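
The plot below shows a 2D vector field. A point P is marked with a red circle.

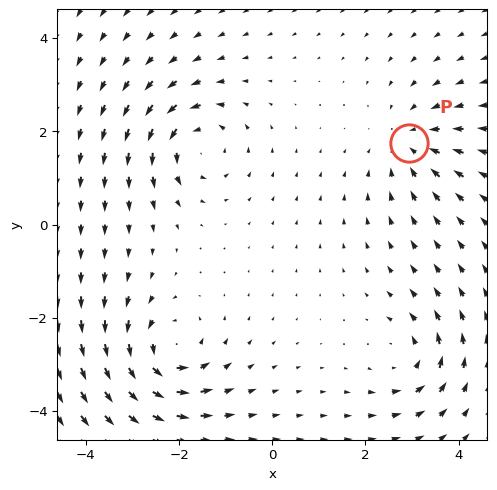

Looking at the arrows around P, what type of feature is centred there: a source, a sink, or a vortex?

sink

At P (2.9, 1.8) the arrows converge inward. Divergence about -3, curl ≈0 — negative divergence with near-zero curl is a sink.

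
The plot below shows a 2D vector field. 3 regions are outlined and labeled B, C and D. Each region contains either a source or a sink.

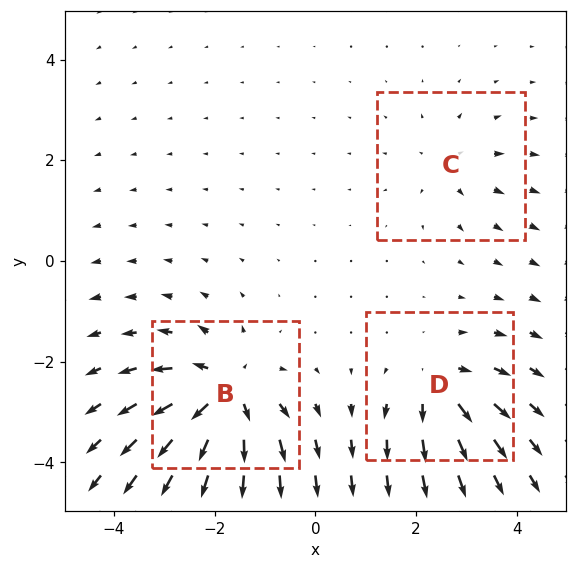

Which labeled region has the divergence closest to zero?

C

Divergence at each region's feature centre — B: about +6, C: about +2, D: about +4. Region C is closest to zero.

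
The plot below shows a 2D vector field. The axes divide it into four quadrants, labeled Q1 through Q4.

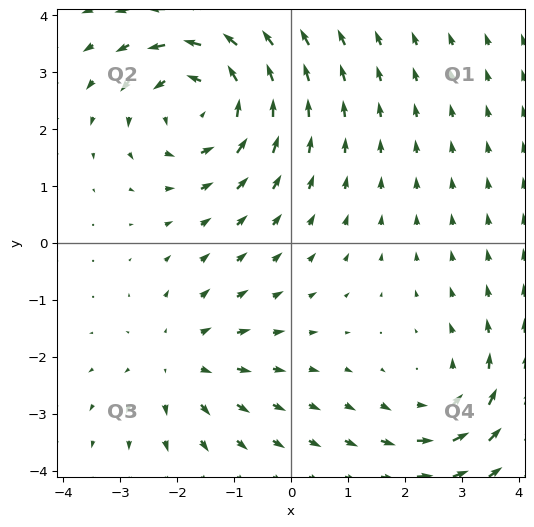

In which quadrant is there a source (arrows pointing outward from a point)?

Q3

The source sits at approximately (-1.9, -2.1), which lies in quadrant Q3. The divergence there is about +2, positive as expected for a source.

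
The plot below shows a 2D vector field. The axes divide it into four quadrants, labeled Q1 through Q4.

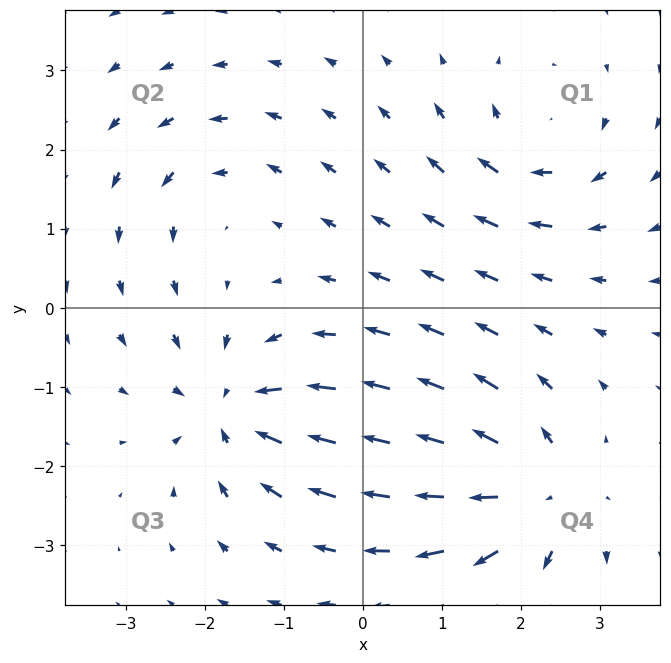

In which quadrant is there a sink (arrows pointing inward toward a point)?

Q3

The sink sits at approximately (-1.6, -1.3), which lies in quadrant Q3. The divergence there is about -6, negative as expected for a sink.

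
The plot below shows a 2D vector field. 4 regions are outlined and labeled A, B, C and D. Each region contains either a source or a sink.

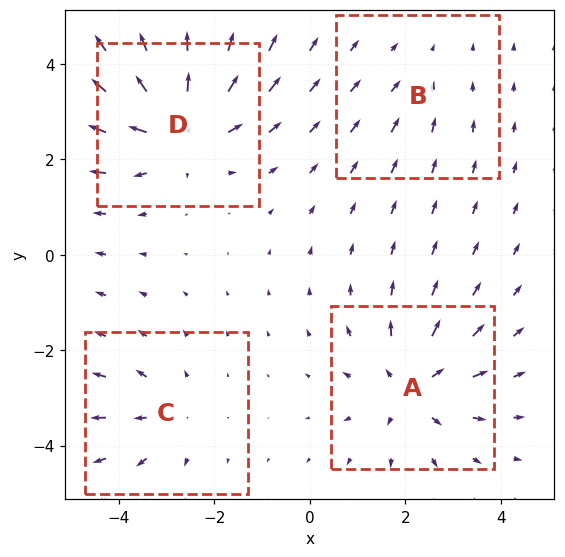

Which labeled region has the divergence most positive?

D

Divergence at each region's feature centre — A: about +5, B: about -2, C: about +3, D: about +6. Region D is most positive.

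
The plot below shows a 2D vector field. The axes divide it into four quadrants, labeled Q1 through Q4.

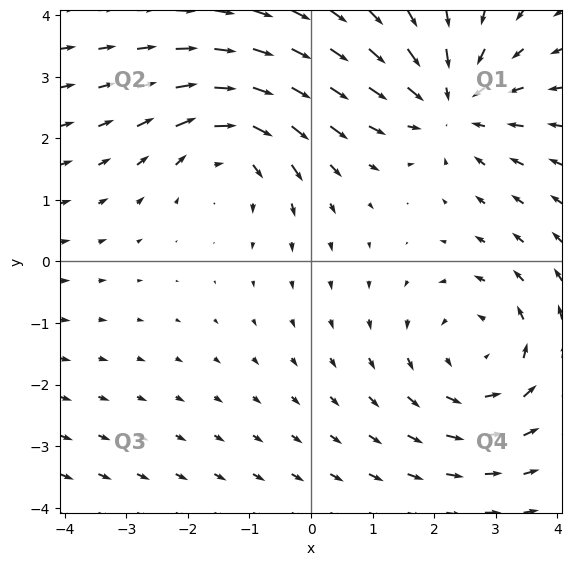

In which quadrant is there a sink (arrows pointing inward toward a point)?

Q1

The sink sits at approximately (2.3, 2.6), which lies in quadrant Q1. The divergence there is about -3, negative as expected for a sink.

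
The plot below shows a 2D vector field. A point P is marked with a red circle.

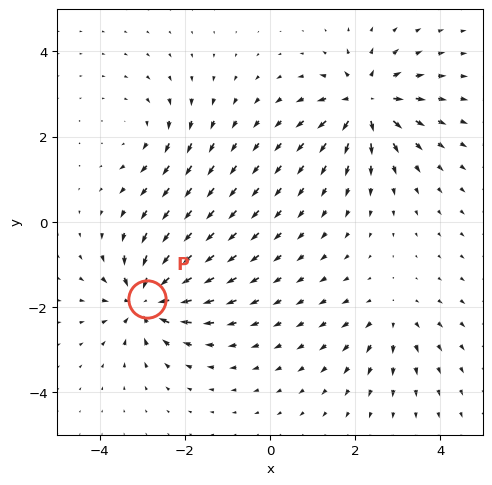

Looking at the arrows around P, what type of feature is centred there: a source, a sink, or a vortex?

At P (-2.9, -1.8) the arrows converge inward. Divergence about -7, curl ≈0 — negative divergence with near-zero curl is a sink.

sink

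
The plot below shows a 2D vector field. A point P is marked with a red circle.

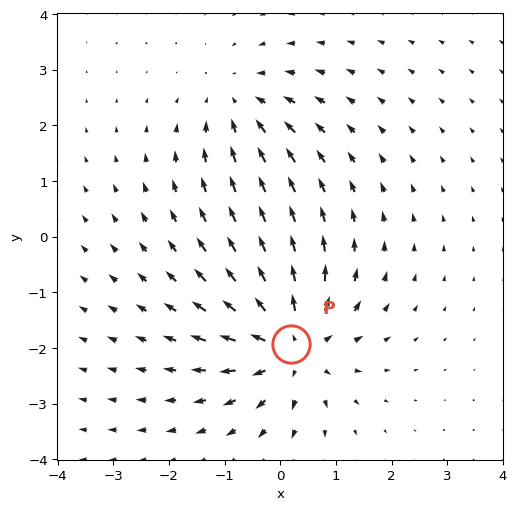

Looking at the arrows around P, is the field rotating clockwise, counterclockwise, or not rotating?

Near P at (0.2, -1.9) the arrows show no circulation. The curl there is ≈0.

not rotating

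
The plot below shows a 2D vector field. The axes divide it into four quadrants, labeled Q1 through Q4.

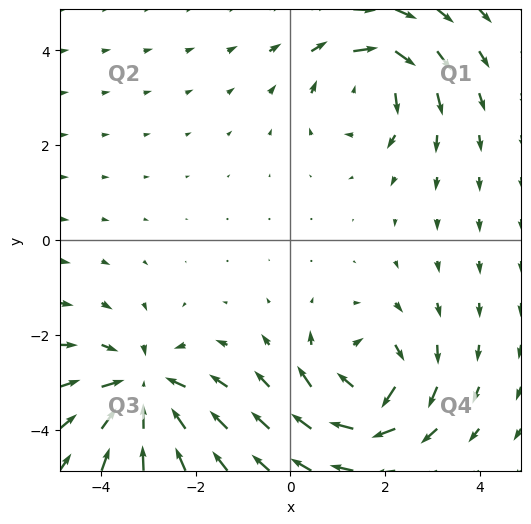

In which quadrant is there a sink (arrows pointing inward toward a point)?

Q3

The sink sits at approximately (-3.1, -3.2), which lies in quadrant Q3. The divergence there is about -5, negative as expected for a sink.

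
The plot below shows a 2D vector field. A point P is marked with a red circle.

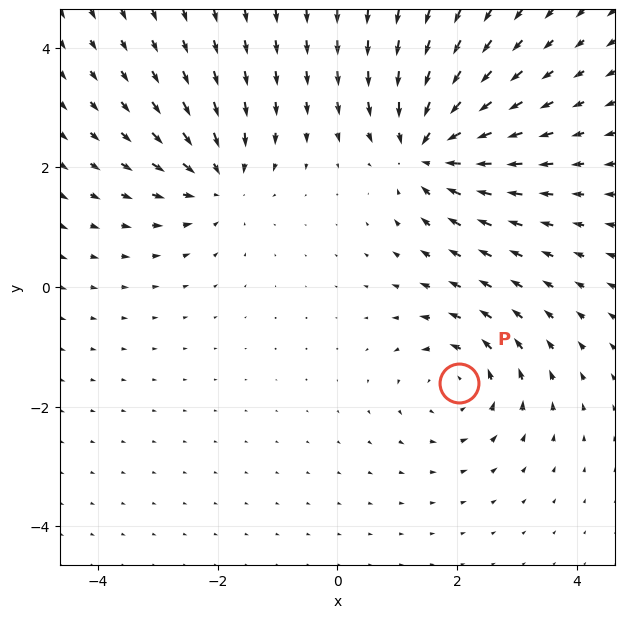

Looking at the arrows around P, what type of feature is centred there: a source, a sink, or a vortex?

vortex

At P (2.0, -1.6) the arrows circulate counterclockwise. Divergence ≈0, curl about +4 — near-zero divergence with nonzero curl is a vortex.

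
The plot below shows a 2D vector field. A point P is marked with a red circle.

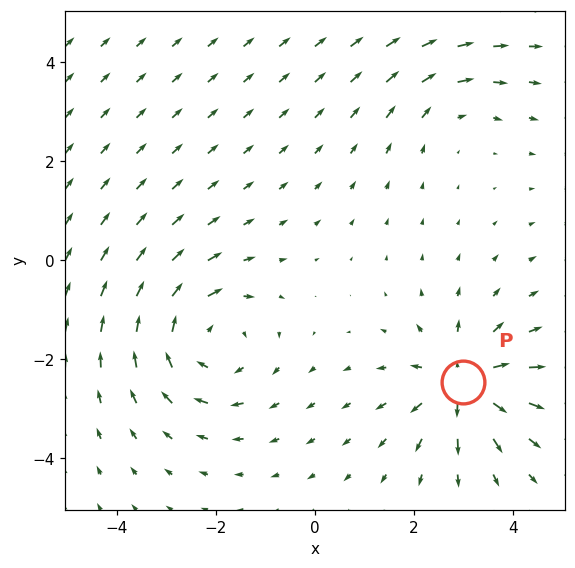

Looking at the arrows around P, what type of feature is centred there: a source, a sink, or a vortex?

At P (3.0, -2.5) the arrows spread outward. Divergence about +5, curl ≈0 — positive divergence with near-zero curl is a source.

source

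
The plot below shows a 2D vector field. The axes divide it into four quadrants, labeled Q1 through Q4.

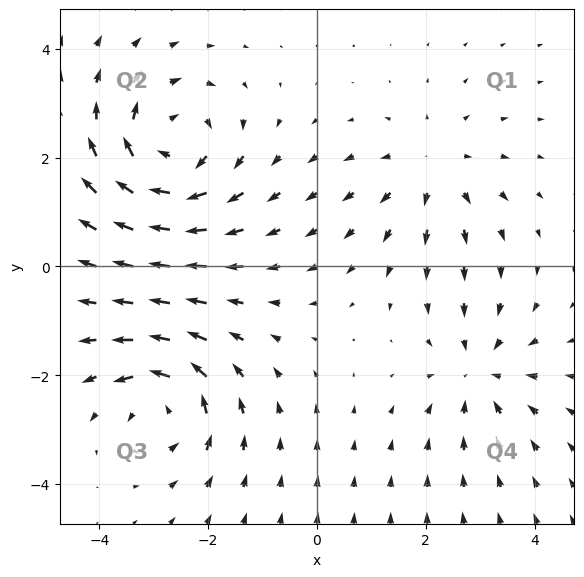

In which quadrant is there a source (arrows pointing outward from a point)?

The source sits at approximately (2.1, 1.8), which lies in quadrant Q1. The divergence there is about +3, positive as expected for a source.

Q1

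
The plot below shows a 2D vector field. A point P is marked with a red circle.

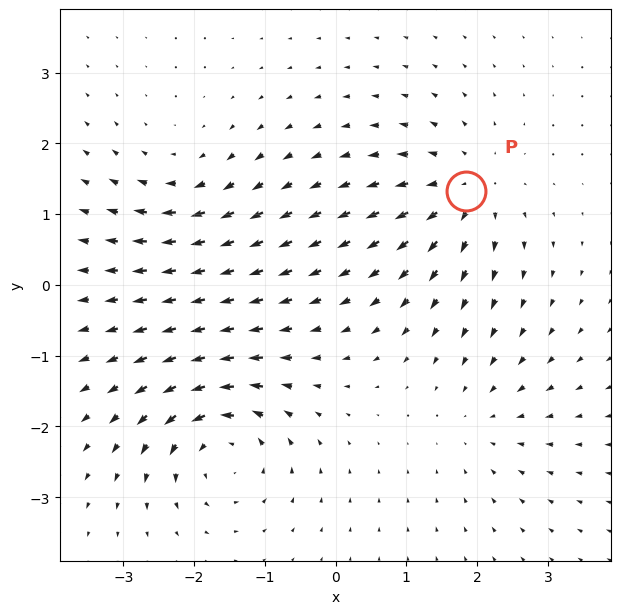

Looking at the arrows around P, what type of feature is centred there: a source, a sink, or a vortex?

source

At P (1.8, 1.3) the arrows spread outward. Divergence about +5, curl ≈0 — positive divergence with near-zero curl is a source.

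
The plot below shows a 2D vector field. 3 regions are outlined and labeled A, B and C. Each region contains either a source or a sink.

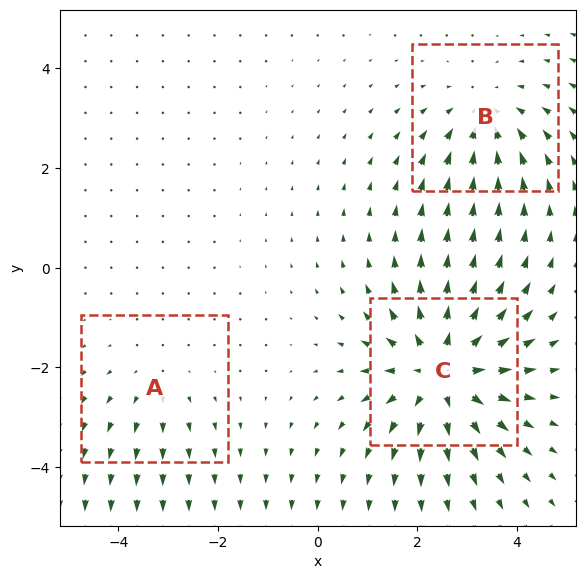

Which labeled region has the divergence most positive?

C

Divergence at each region's feature centre — A: about +2, B: about -3, C: about +4. Region C is most positive.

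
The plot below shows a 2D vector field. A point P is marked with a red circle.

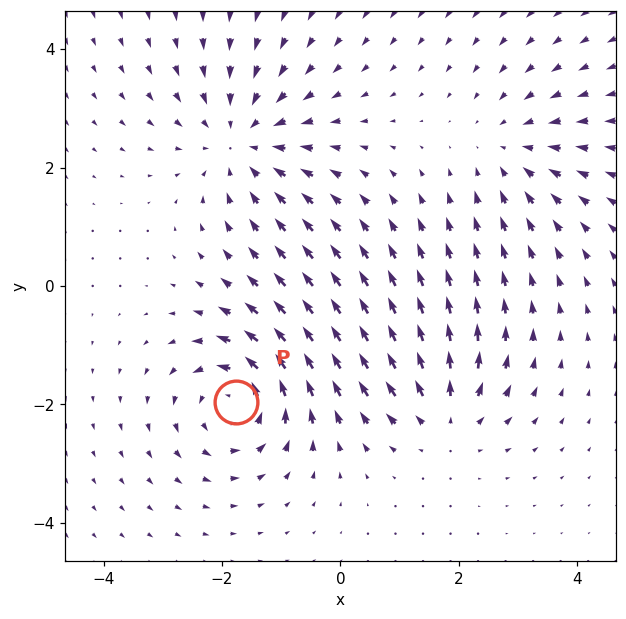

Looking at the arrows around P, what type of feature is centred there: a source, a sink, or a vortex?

At P (-1.8, -2.0) the arrows circulate counterclockwise. Divergence ≈0, curl about +6 — near-zero divergence with nonzero curl is a vortex.

vortex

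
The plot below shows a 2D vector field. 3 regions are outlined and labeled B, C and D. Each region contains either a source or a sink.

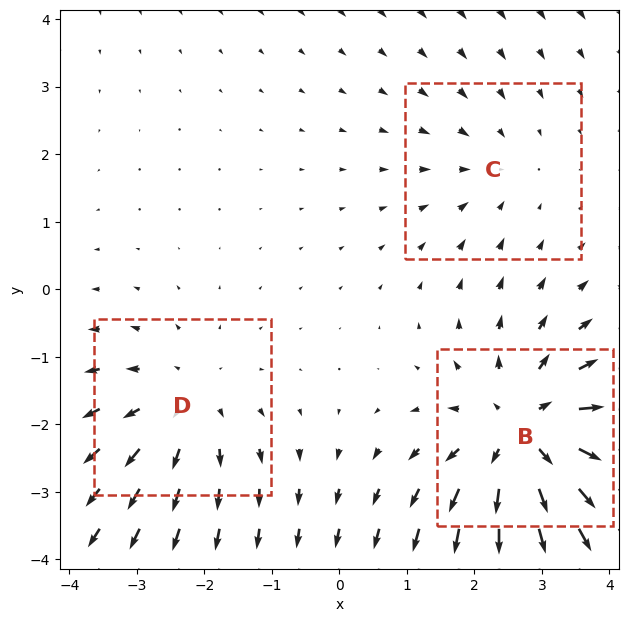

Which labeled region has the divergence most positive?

Divergence at each region's feature centre — B: about +5, C: about -2, D: about +3. Region B is most positive.

B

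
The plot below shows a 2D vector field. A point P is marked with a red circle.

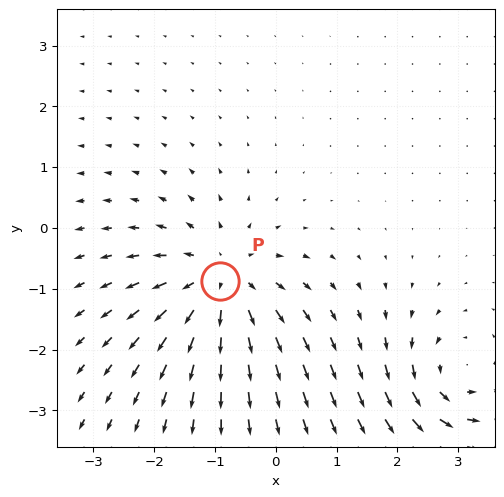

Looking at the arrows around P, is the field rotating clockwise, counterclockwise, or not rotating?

Near P at (-0.9, -0.9) the arrows show no circulation. The curl there is ≈0.

not rotating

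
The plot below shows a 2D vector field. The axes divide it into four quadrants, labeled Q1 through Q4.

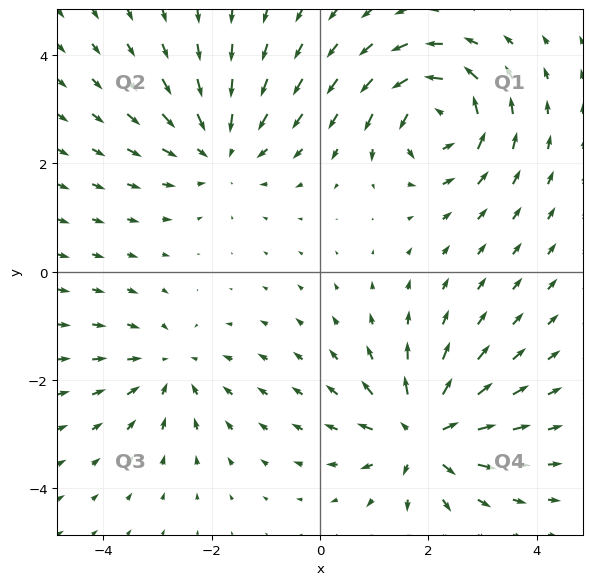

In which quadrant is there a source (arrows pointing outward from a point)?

The source sits at approximately (1.9, -3.0), which lies in quadrant Q4. The divergence there is about +5, positive as expected for a source.

Q4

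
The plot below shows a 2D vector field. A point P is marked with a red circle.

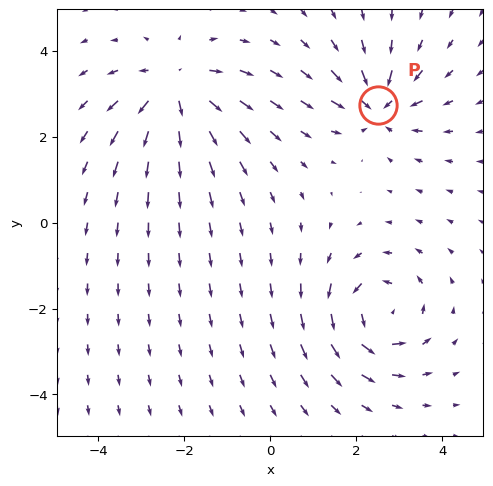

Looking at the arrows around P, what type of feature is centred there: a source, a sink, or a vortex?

sink

At P (2.5, 2.7) the arrows converge inward. Divergence about -5, curl ≈0 — negative divergence with near-zero curl is a sink.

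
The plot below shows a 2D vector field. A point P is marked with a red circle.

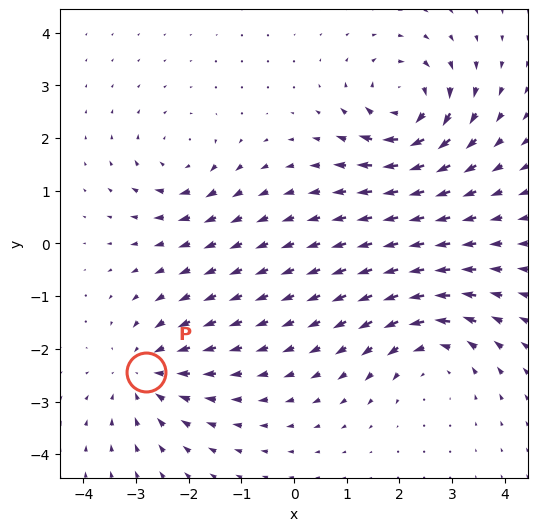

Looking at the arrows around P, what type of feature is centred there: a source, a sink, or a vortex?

At P (-2.8, -2.4) the arrows converge inward. Divergence about -4, curl ≈0 — negative divergence with near-zero curl is a sink.

sink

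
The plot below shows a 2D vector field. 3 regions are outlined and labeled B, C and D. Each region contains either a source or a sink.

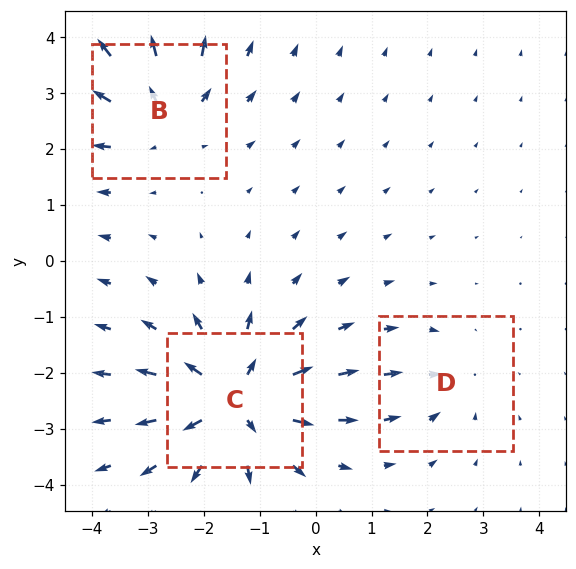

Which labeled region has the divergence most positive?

C

Divergence at each region's feature centre — B: about +4, C: about +5, D: about -2. Region C is most positive.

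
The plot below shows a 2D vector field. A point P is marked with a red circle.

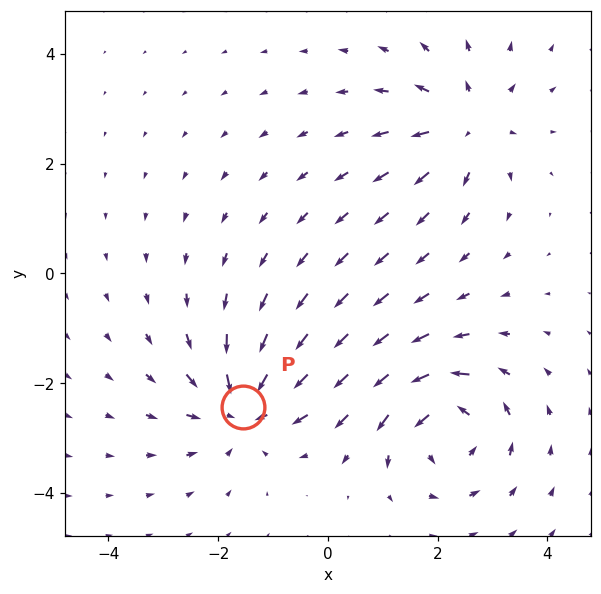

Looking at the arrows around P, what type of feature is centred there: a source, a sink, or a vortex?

At P (-1.5, -2.4) the arrows converge inward. Divergence about -5, curl ≈0 — negative divergence with near-zero curl is a sink.

sink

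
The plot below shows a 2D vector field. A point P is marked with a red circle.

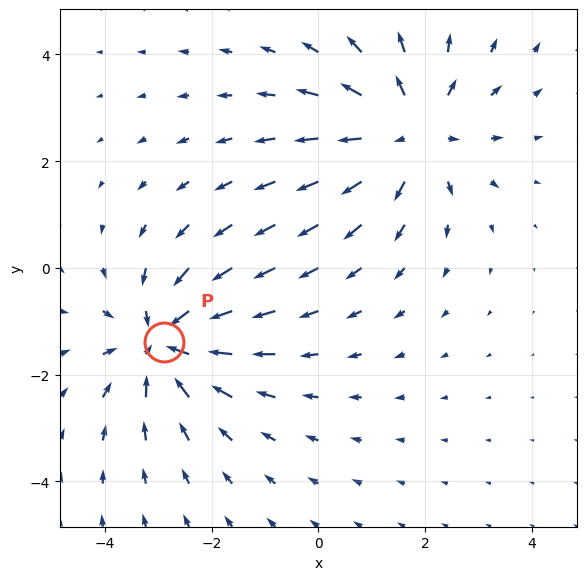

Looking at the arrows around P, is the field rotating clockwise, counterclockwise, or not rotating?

Near P at (-2.9, -1.4) the arrows show no circulation. The curl there is ≈0.

not rotating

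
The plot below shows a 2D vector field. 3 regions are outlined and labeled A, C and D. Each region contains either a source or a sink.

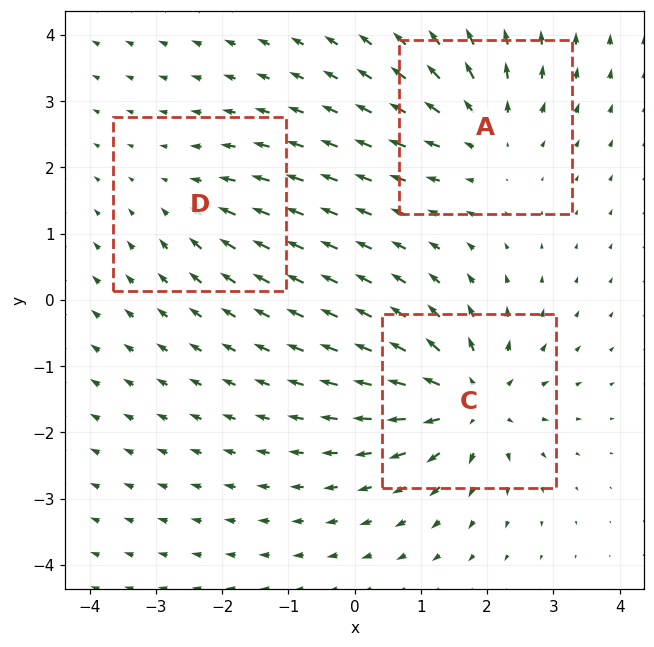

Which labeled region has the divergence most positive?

Divergence at each region's feature centre — A: about +4, C: about +5, D: about -2. Region C is most positive.

C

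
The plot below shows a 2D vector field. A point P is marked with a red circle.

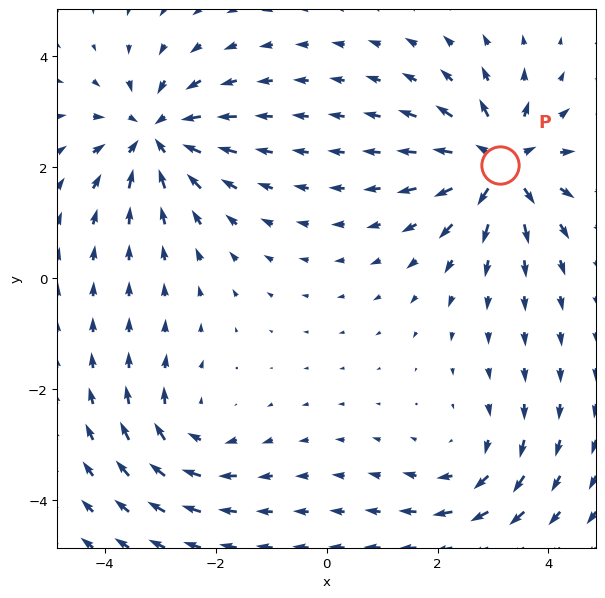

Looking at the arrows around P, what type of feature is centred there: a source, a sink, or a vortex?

At P (3.1, 2.0) the arrows spread outward. Divergence about +6, curl ≈0 — positive divergence with near-zero curl is a source.

source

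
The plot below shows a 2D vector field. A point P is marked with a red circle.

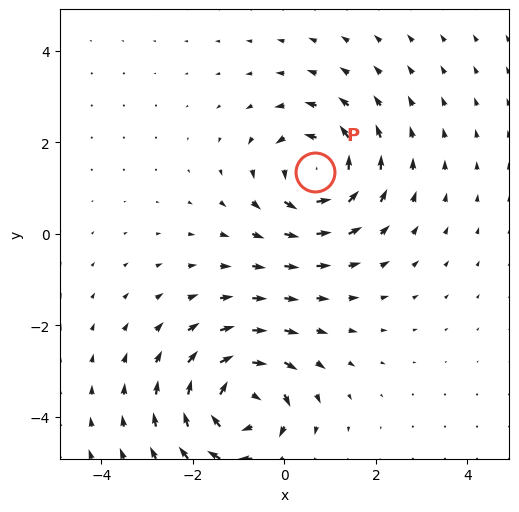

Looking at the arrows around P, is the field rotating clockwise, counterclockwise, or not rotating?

counterclockwise

Near P at (0.7, 1.4) the arrows circulate counterclockwise. The curl (z-component) there is about +4; positive curl means counterclockwise rotation.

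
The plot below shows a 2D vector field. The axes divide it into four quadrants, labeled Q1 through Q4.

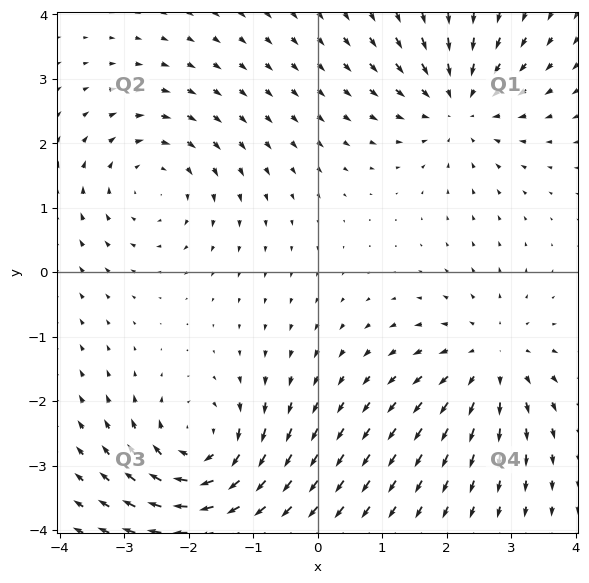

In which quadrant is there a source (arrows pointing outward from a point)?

Q4

The source sits at approximately (2.7, -1.4), which lies in quadrant Q4. The divergence there is about +3, positive as expected for a source.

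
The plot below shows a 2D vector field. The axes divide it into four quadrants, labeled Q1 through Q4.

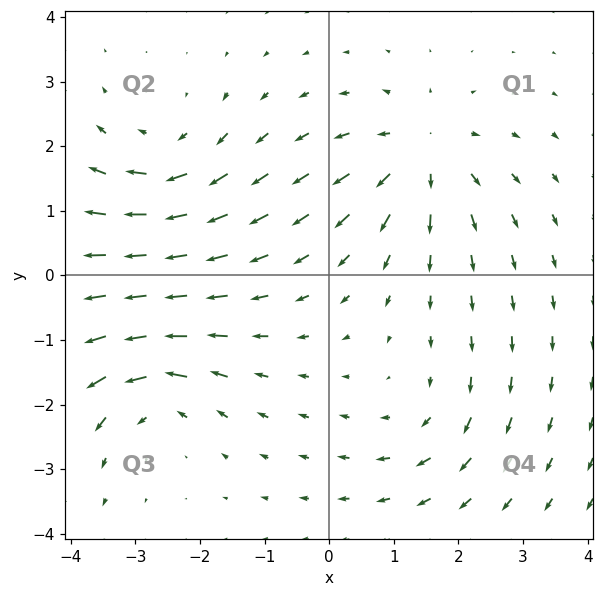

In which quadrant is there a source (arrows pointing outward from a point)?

The source sits at approximately (1.4, 1.9), which lies in quadrant Q1. The divergence there is about +5, positive as expected for a source.

Q1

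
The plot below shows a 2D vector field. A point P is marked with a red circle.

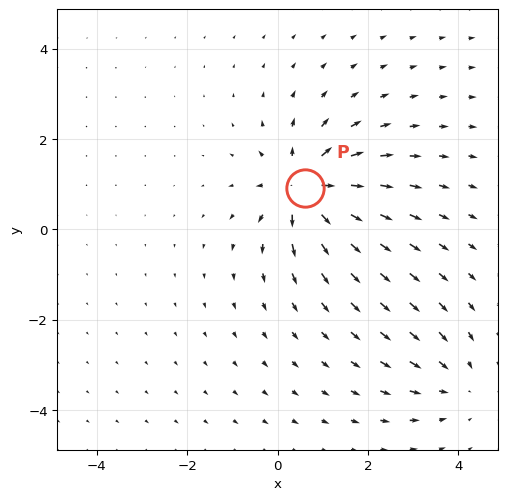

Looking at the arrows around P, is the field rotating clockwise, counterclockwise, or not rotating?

Near P at (0.6, 0.9) the arrows show no circulation. The curl there is ≈0.

not rotating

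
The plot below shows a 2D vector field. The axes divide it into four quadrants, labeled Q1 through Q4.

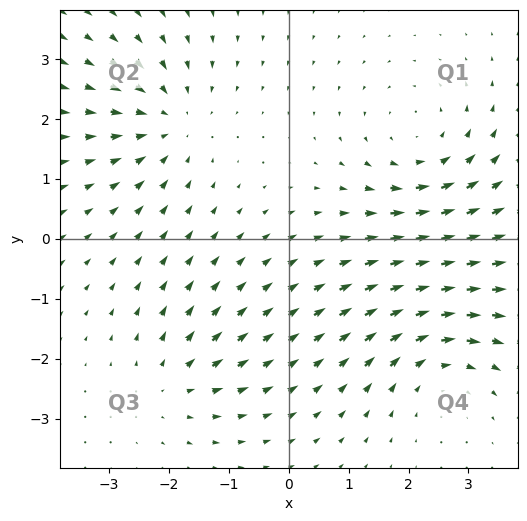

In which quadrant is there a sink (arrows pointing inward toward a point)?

Q2

The sink sits at approximately (-2.0, 1.9), which lies in quadrant Q2. The divergence there is about -4, negative as expected for a sink.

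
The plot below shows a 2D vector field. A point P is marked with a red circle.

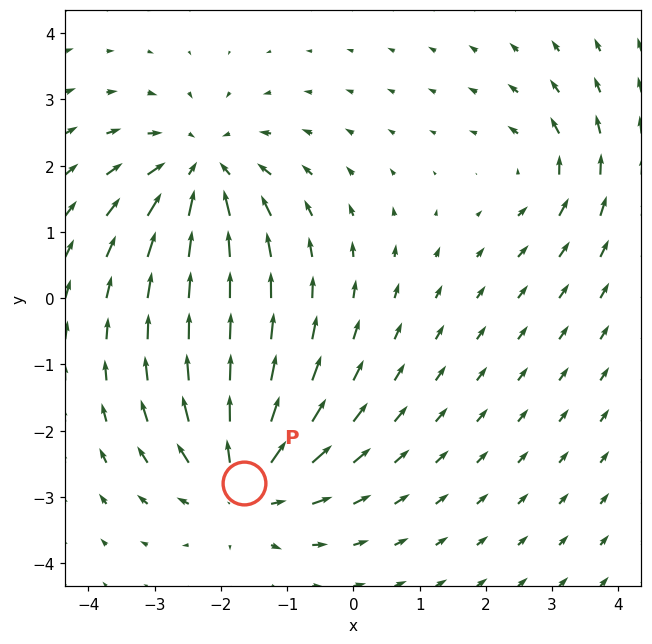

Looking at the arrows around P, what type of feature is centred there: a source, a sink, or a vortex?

At P (-1.7, -2.8) the arrows spread outward. Divergence about +5, curl ≈0 — positive divergence with near-zero curl is a source.

source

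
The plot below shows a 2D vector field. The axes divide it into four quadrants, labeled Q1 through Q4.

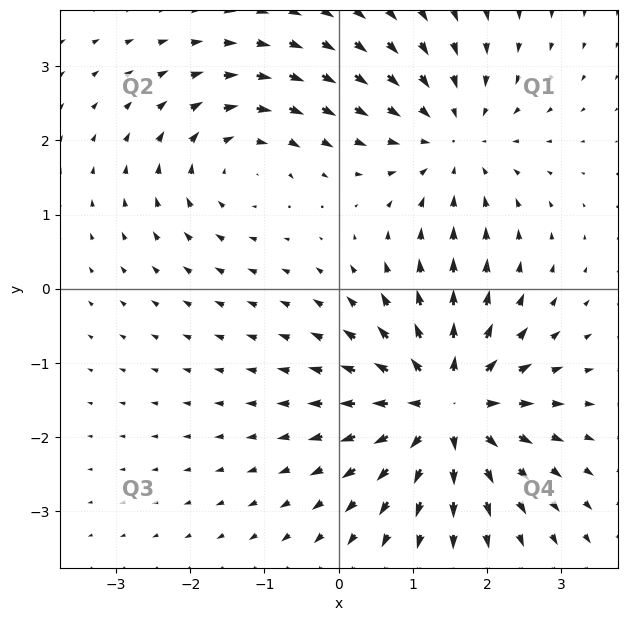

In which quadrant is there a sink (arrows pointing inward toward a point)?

The sink sits at approximately (1.5, 2.0), which lies in quadrant Q1. The divergence there is about -3, negative as expected for a sink.

Q1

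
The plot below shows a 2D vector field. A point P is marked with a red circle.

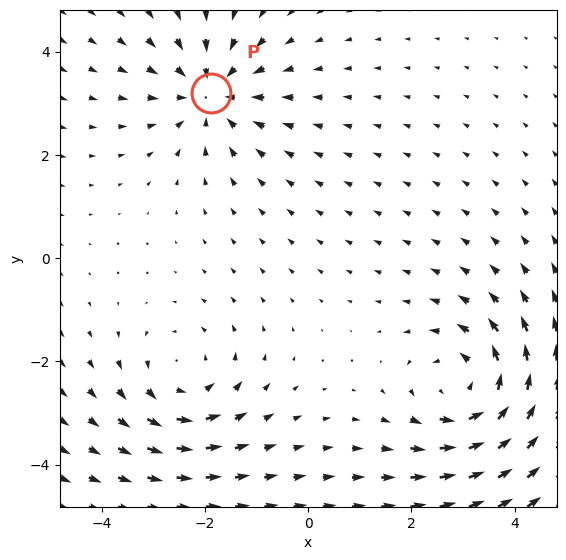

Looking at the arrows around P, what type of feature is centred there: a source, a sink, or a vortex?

At P (-1.9, 3.2) the arrows converge inward. Divergence about -3, curl ≈0 — negative divergence with near-zero curl is a sink.

sink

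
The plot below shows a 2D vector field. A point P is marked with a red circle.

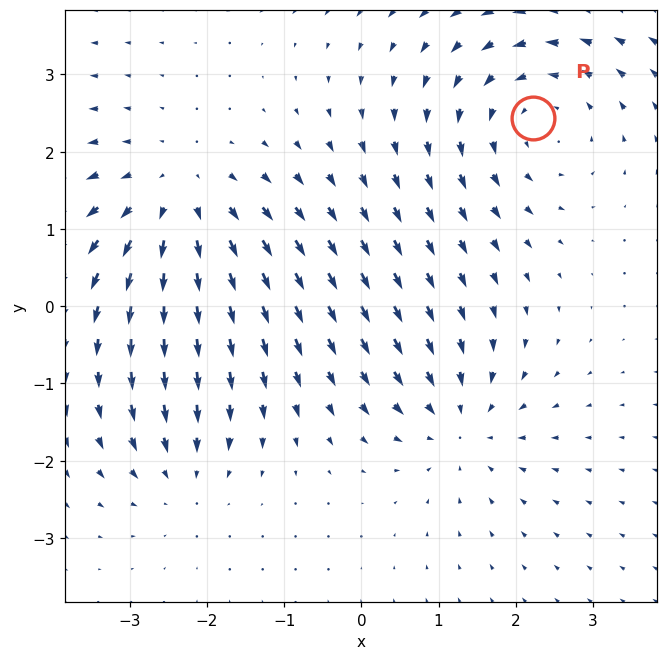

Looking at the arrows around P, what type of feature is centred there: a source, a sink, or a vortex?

vortex

At P (2.2, 2.4) the arrows circulate counterclockwise. Divergence ≈0, curl about +4 — near-zero divergence with nonzero curl is a vortex.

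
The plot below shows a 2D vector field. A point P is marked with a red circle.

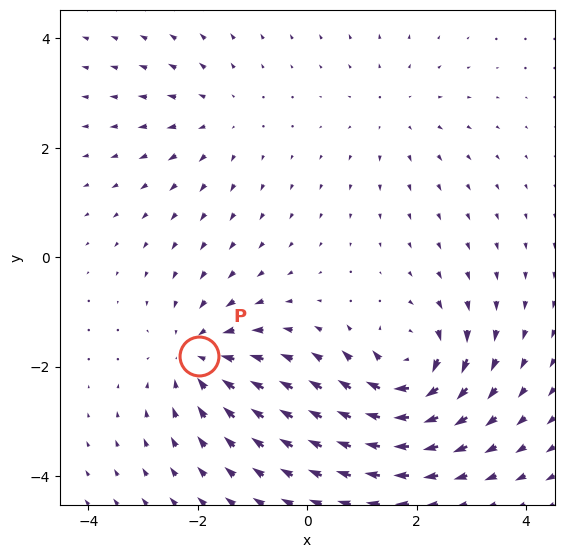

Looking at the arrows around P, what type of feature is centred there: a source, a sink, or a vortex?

sink

At P (-2.0, -1.8) the arrows converge inward. Divergence about -4, curl ≈0 — negative divergence with near-zero curl is a sink.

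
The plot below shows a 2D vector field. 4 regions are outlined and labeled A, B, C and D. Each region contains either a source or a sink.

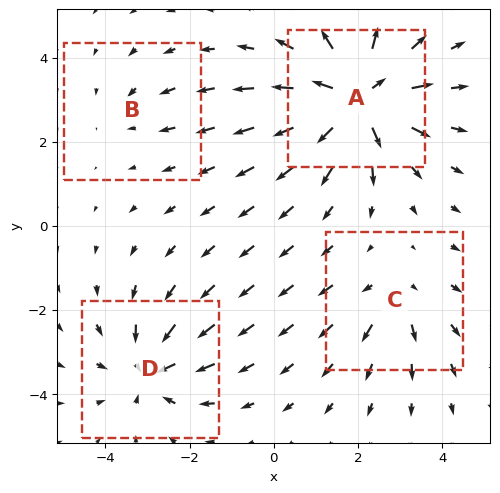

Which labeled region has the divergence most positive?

Divergence at each region's feature centre — A: about +7, B: about -2, C: about +3, D: about -4. Region A is most positive.

A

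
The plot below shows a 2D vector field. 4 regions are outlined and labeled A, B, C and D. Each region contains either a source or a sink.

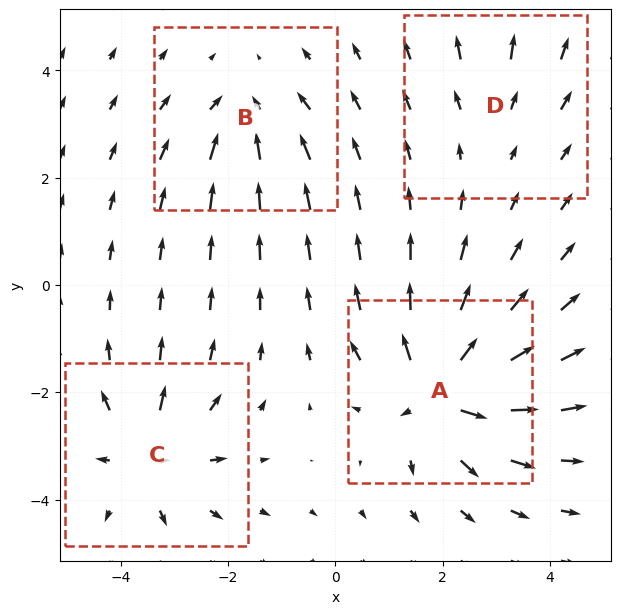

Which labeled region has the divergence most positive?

Divergence at each region's feature centre — A: about +8, B: about -4, C: about +6, D: about +2. Region A is most positive.

A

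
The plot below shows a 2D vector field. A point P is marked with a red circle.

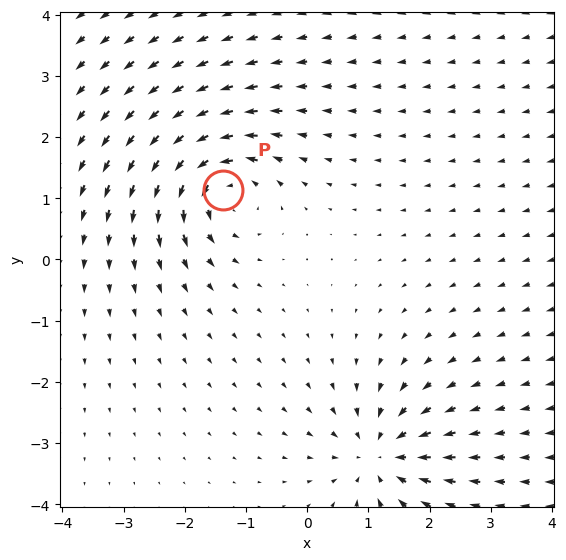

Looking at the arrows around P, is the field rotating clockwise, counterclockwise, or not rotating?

counterclockwise

Near P at (-1.4, 1.1) the arrows circulate counterclockwise. The curl (z-component) there is about +4; positive curl means counterclockwise rotation.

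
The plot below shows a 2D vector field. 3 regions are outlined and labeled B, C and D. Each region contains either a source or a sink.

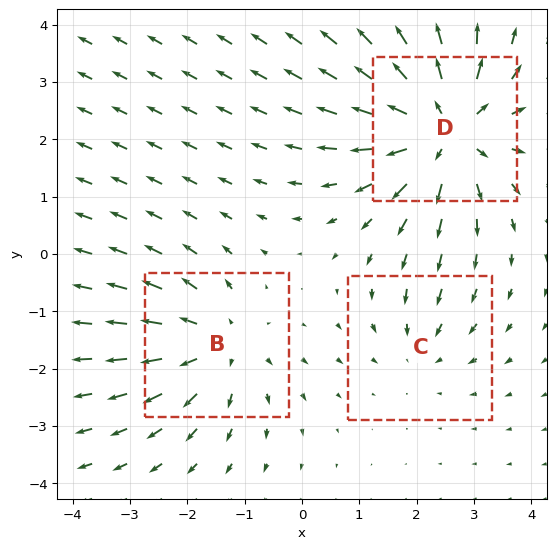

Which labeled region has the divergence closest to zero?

C

Divergence at each region's feature centre — B: about +3, C: about -2, D: about +5. Region C is closest to zero.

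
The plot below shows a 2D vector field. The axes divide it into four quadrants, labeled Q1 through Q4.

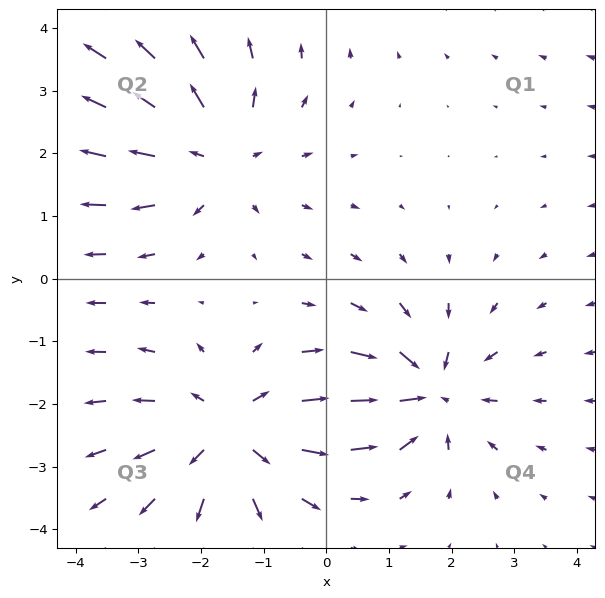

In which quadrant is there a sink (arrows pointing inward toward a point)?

The sink sits at approximately (1.6, -1.8), which lies in quadrant Q4. The divergence there is about -5, negative as expected for a sink.

Q4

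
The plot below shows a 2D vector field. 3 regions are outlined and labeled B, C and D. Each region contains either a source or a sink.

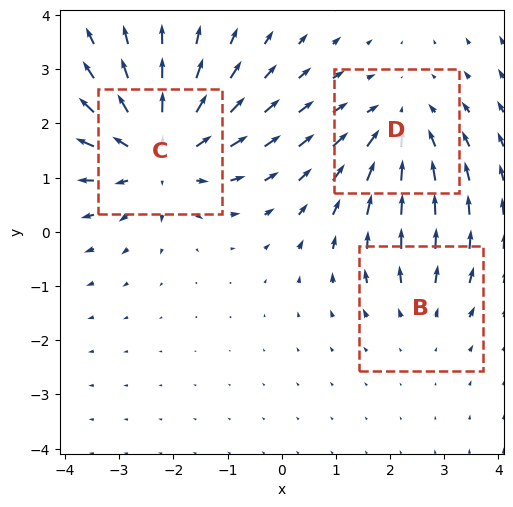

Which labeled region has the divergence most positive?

C

Divergence at each region's feature centre — B: about +2, C: about +4, D: about -3. Region C is most positive.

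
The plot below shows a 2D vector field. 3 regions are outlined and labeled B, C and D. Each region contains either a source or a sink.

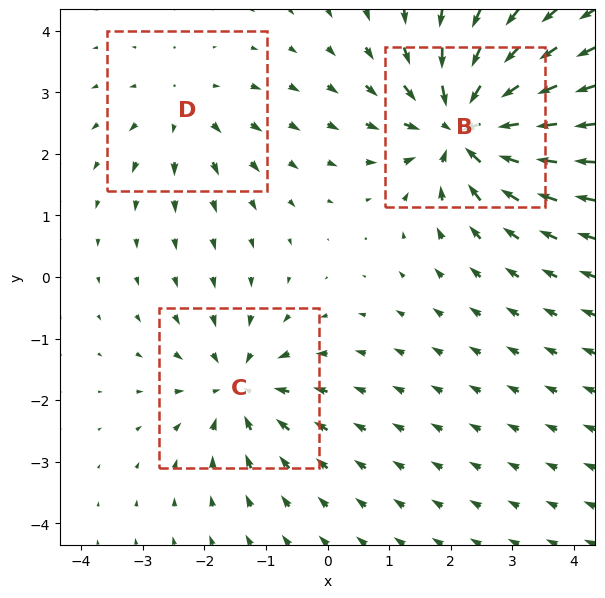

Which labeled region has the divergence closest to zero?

Divergence at each region's feature centre — B: about -6, C: about -4, D: about +2. Region D is closest to zero.

D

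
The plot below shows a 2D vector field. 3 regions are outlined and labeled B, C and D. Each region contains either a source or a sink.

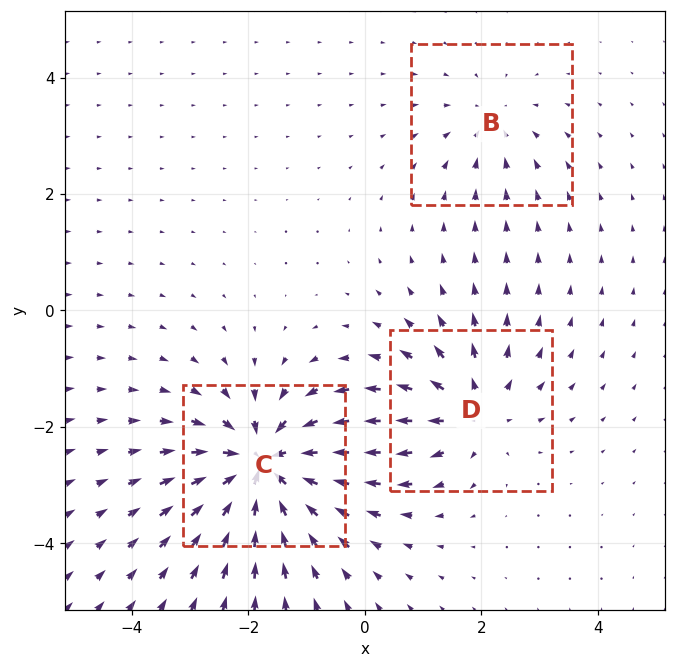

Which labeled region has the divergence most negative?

C

Divergence at each region's feature centre — B: about -2, C: about -5, D: about +3. Region C is most negative.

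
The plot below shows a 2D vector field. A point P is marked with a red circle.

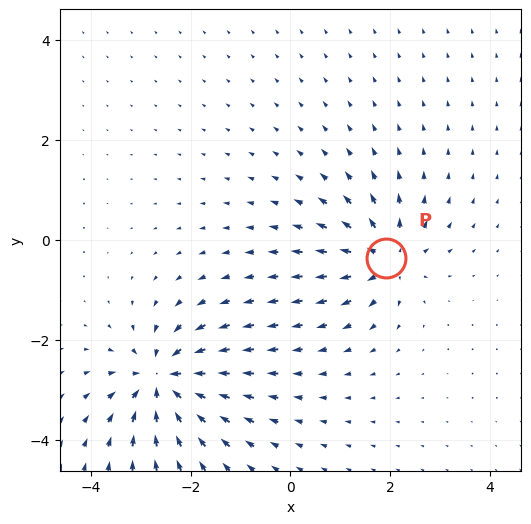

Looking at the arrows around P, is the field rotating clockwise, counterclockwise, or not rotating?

not rotating

Near P at (1.9, -0.4) the arrows show no circulation. The curl there is ≈0.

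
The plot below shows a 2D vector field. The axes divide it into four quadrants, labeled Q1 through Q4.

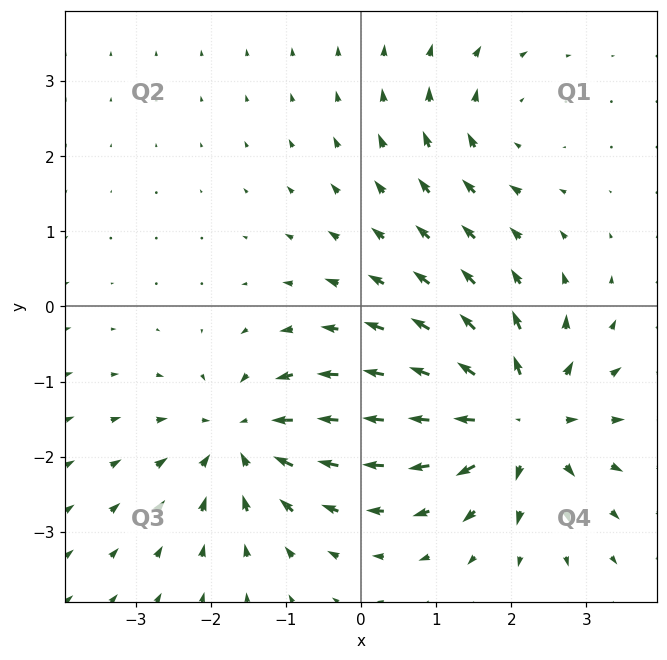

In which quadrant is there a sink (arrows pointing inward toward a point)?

Q3

The sink sits at approximately (-1.6, -1.7), which lies in quadrant Q3. The divergence there is about -4, negative as expected for a sink.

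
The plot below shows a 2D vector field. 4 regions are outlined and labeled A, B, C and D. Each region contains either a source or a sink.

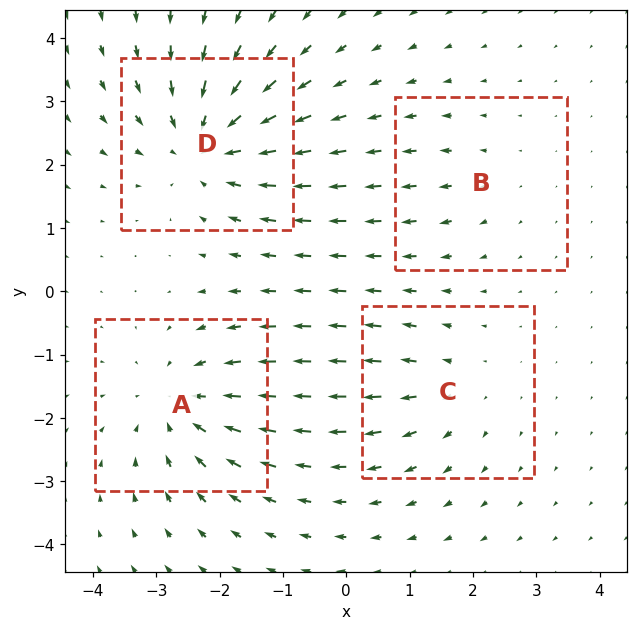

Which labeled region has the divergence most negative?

D

Divergence at each region's feature centre — A: about -5, B: about +2, C: about +3, D: about -6. Region D is most negative.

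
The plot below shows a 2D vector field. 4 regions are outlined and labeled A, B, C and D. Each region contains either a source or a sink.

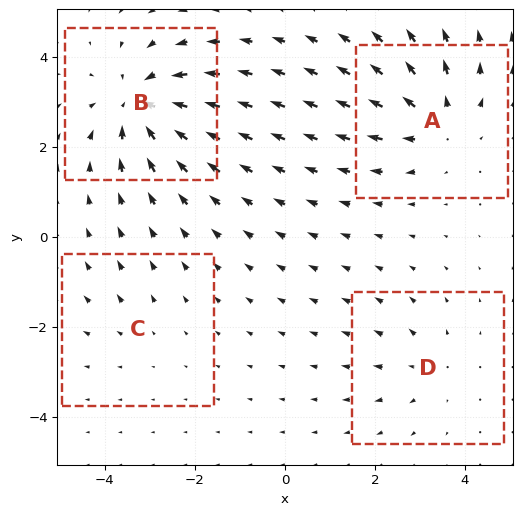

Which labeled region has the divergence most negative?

B

Divergence at each region's feature centre — A: about +5, B: about -6, C: about +2, D: about +3. Region B is most negative.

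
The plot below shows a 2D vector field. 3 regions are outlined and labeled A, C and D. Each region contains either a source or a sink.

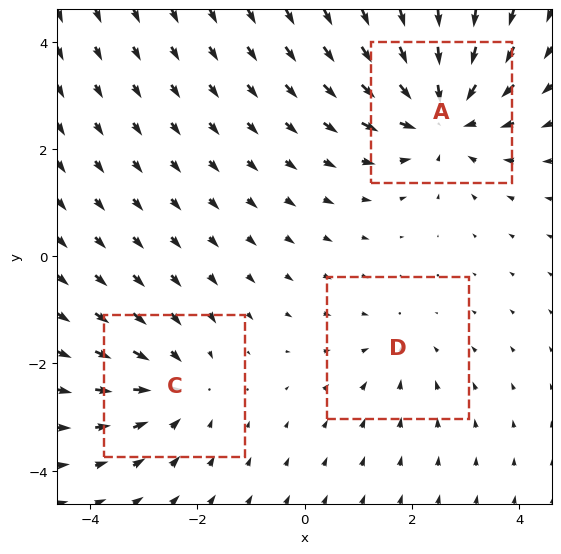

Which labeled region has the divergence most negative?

A

Divergence at each region's feature centre — A: about -4, C: about -3, D: about -2. Region A is most negative.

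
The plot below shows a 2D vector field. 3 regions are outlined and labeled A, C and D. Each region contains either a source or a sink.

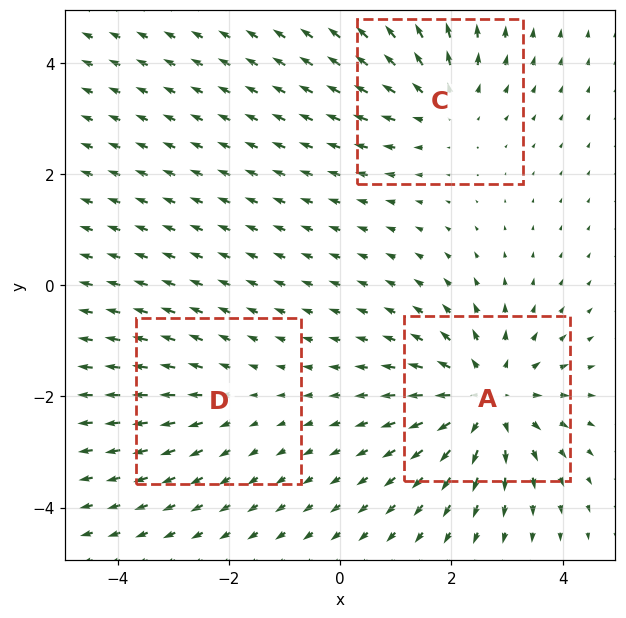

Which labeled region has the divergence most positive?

A

Divergence at each region's feature centre — A: about +4, C: about +3, D: about +2. Region A is most positive.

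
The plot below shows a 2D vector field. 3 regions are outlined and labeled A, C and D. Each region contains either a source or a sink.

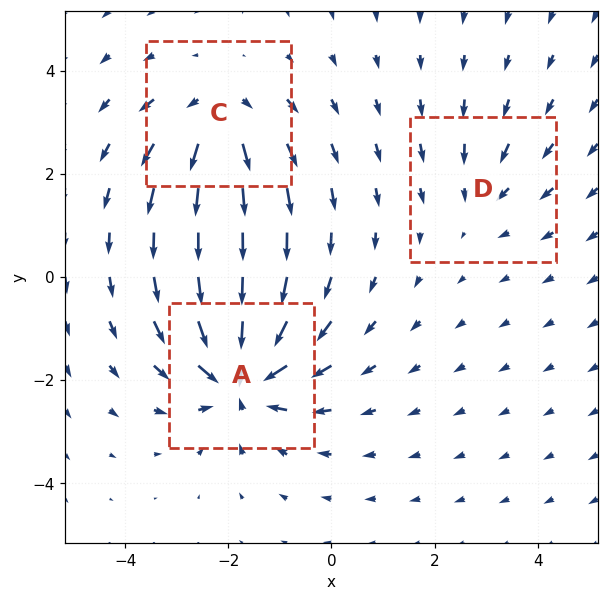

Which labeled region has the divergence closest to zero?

D

Divergence at each region's feature centre — A: about -6, C: about +4, D: about -2. Region D is closest to zero.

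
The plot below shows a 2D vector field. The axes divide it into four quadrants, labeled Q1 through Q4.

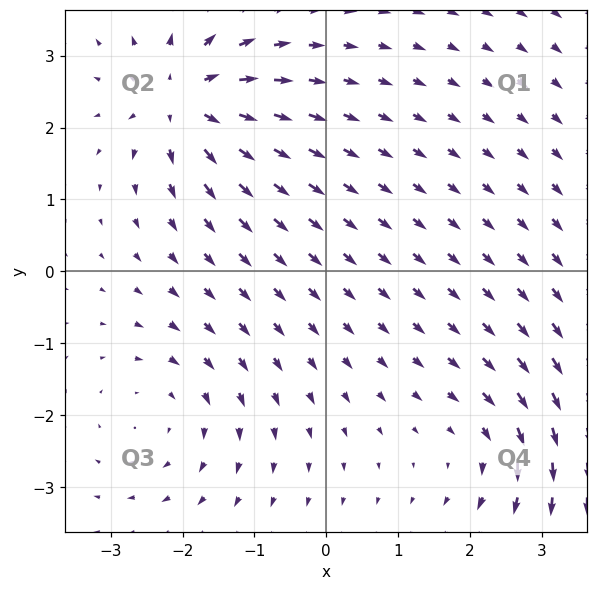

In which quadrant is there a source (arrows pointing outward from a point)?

Q2

The source sits at approximately (-2.0, 2.4), which lies in quadrant Q2. The divergence there is about +6, positive as expected for a source.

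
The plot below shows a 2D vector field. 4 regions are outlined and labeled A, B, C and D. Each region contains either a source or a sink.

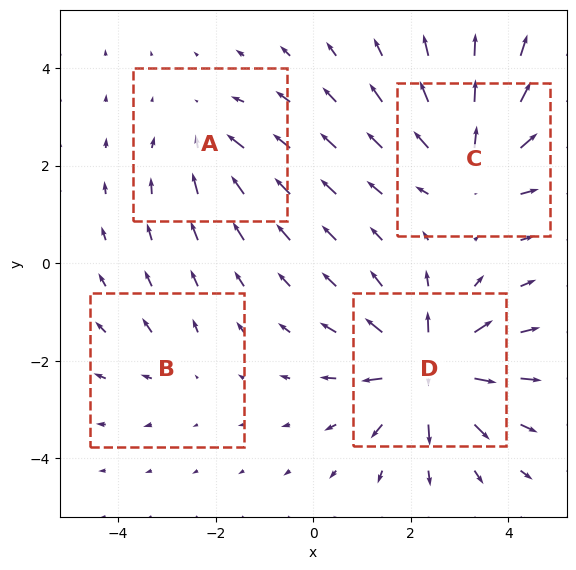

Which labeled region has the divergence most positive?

Divergence at each region's feature centre — A: about -3, B: about +2, C: about +5, D: about +7. Region D is most positive.

D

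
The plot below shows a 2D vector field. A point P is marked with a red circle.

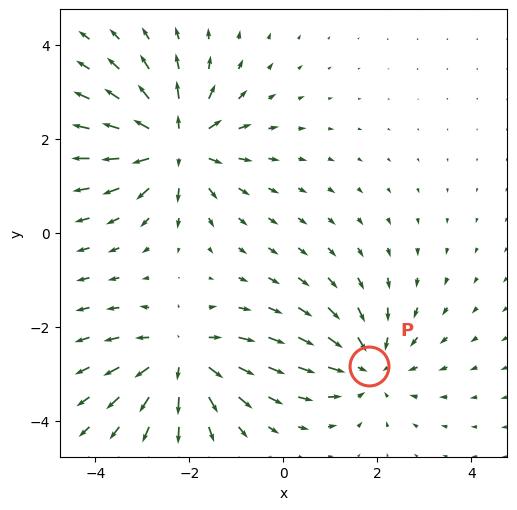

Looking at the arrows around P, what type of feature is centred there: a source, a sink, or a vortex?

At P (1.8, -2.8) the arrows converge inward. Divergence about -3, curl ≈0 — negative divergence with near-zero curl is a sink.

sink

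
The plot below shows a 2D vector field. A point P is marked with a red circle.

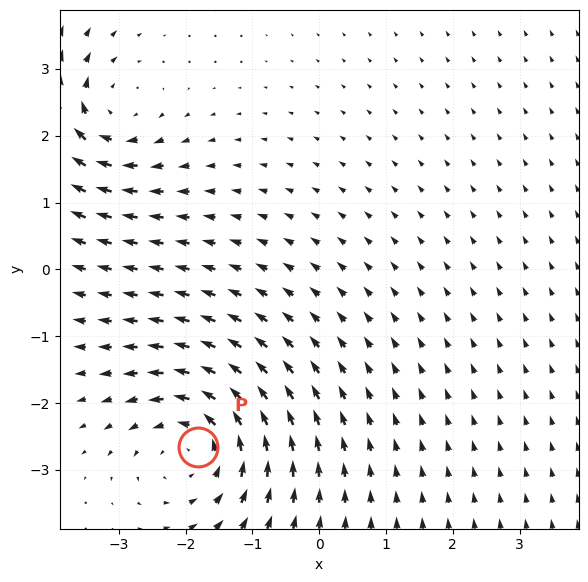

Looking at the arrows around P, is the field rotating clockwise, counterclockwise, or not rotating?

counterclockwise

Near P at (-1.8, -2.7) the arrows circulate counterclockwise. The curl (z-component) there is about +4; positive curl means counterclockwise rotation.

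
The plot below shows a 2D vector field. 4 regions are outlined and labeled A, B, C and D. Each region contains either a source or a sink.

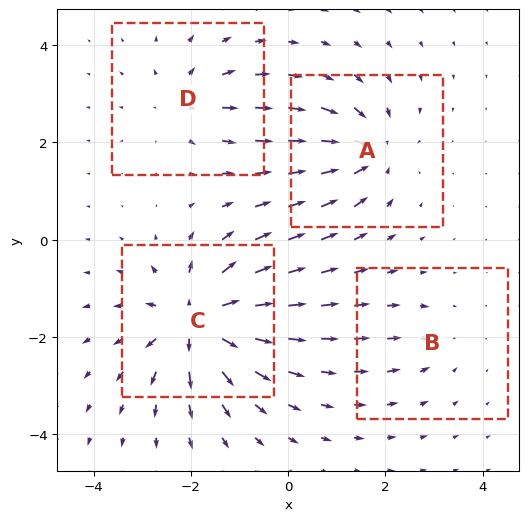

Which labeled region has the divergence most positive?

Divergence at each region's feature centre — A: about -6, B: about -2, C: about +8, D: about +4. Region C is most positive.

C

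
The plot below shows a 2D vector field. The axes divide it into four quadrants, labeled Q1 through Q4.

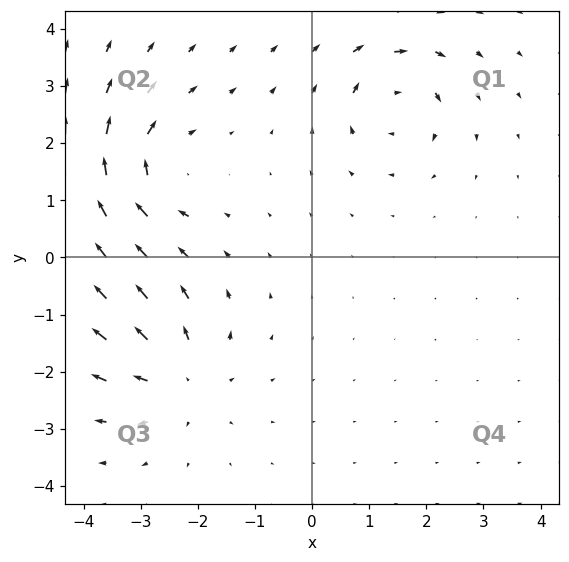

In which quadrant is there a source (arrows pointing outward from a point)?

The source sits at approximately (-2.3, -2.1), which lies in quadrant Q3. The divergence there is about +3, positive as expected for a source.

Q3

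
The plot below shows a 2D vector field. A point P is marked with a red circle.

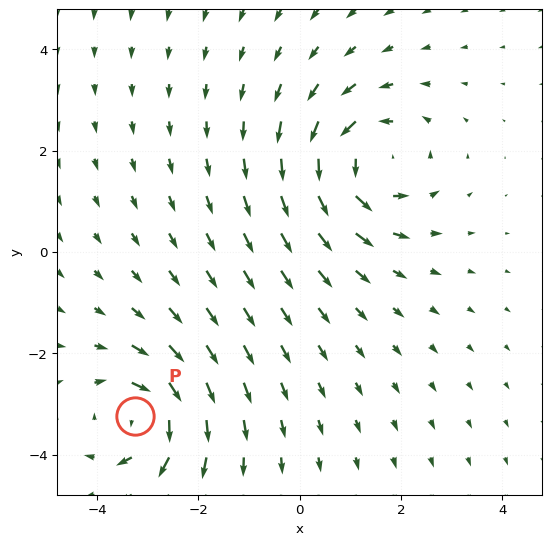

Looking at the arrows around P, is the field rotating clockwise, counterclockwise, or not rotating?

clockwise

Near P at (-3.3, -3.2) the arrows circulate clockwise. The curl (z-component) there is about -4; negative curl means clockwise rotation.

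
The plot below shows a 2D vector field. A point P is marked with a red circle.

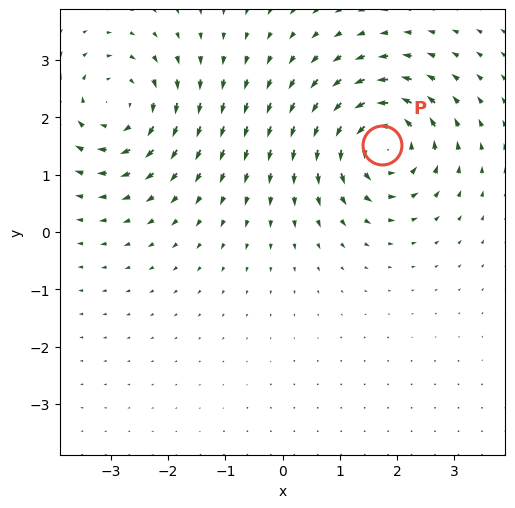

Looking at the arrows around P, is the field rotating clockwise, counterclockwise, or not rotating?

counterclockwise

Near P at (1.7, 1.5) the arrows circulate counterclockwise. The curl (z-component) there is about +5; positive curl means counterclockwise rotation.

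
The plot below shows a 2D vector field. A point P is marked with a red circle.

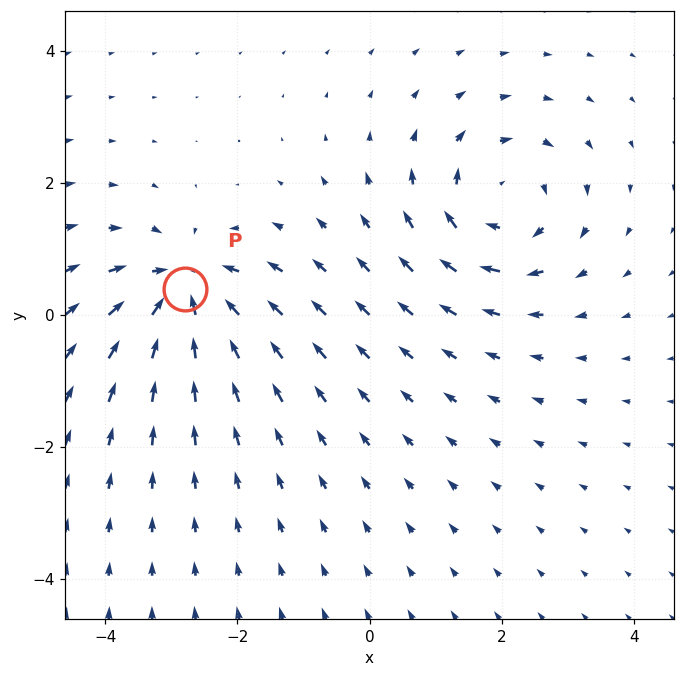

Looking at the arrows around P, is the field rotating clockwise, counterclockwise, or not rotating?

Near P at (-2.8, 0.4) the arrows show no circulation. The curl there is ≈0.

not rotating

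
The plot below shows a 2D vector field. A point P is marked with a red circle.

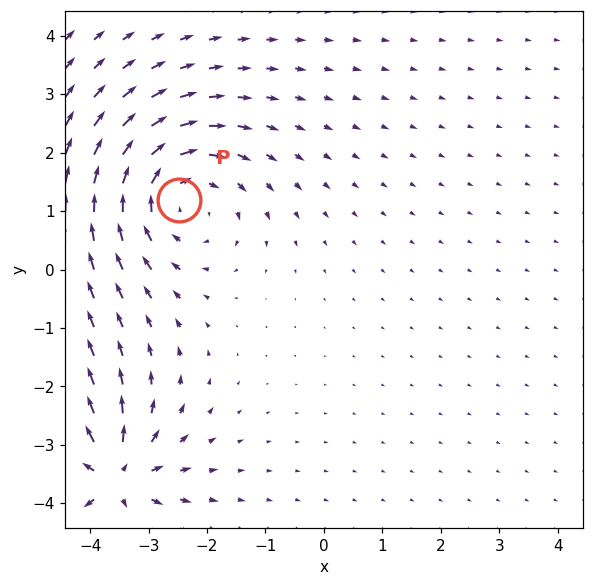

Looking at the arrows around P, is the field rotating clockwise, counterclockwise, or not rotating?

Near P at (-2.5, 1.2) the arrows circulate clockwise. The curl (z-component) there is about -4; negative curl means clockwise rotation.

clockwise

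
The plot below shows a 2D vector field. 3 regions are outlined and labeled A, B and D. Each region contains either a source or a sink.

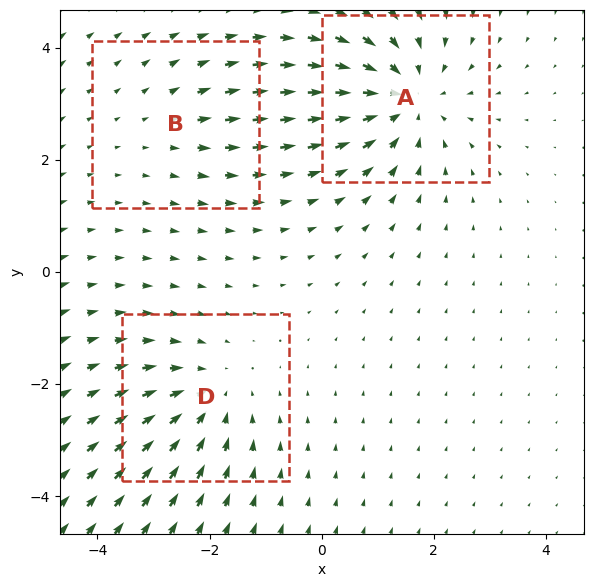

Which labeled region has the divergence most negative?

Divergence at each region's feature centre — A: about -4, B: about +2, D: about -3. Region A is most negative.

A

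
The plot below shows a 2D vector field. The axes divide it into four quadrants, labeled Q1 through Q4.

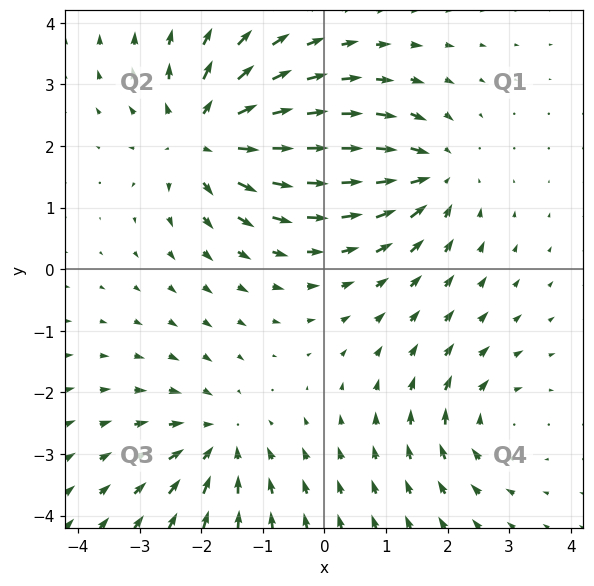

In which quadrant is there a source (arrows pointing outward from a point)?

Q2

The source sits at approximately (-1.9, 2.2), which lies in quadrant Q2. The divergence there is about +5, positive as expected for a source.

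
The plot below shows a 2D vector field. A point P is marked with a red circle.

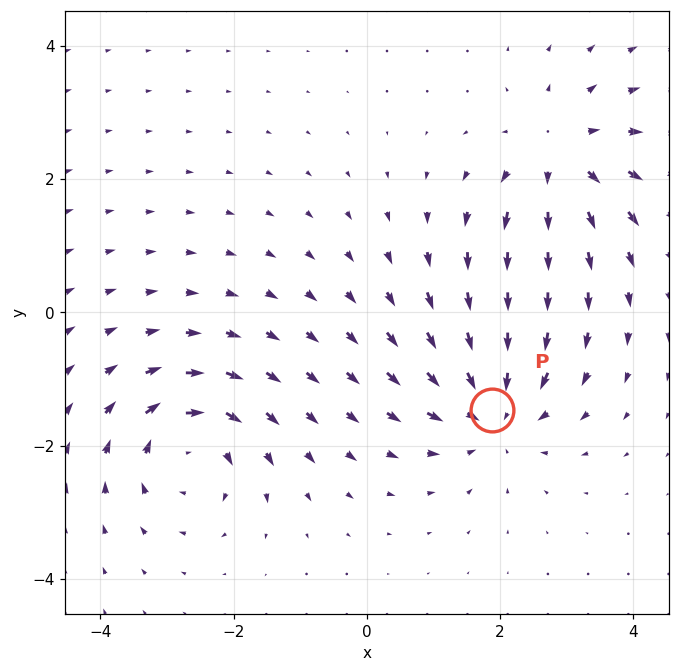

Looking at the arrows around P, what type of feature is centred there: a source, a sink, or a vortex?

At P (1.9, -1.5) the arrows converge inward. Divergence about -4, curl ≈0 — negative divergence with near-zero curl is a sink.

sink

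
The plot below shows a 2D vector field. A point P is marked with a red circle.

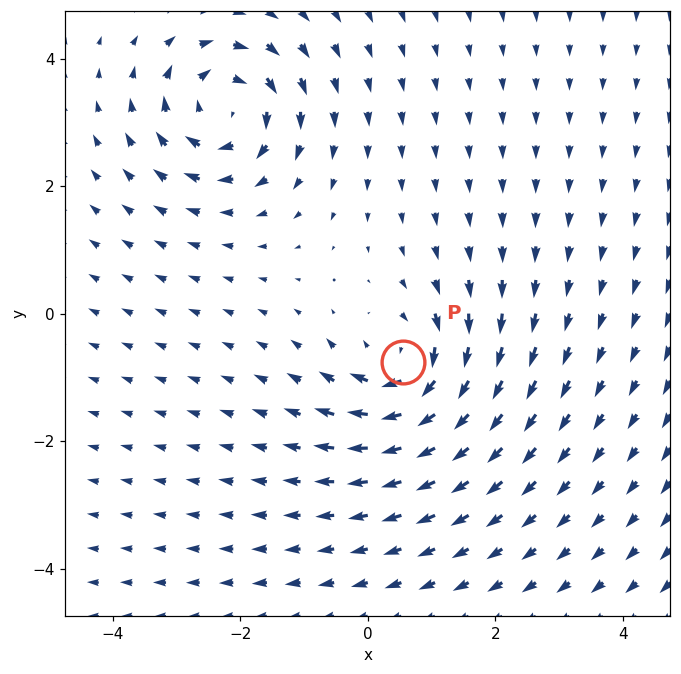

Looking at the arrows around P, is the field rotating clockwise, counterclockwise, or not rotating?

Near P at (0.6, -0.8) the arrows circulate clockwise. The curl (z-component) there is about -6; negative curl means clockwise rotation.

clockwise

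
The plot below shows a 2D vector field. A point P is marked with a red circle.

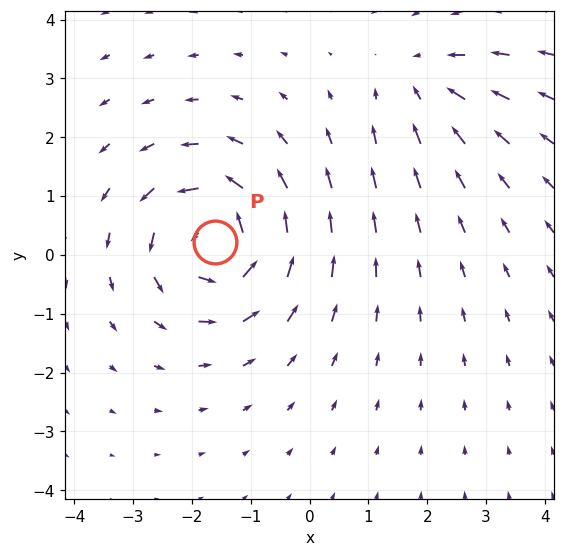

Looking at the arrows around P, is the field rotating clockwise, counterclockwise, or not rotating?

counterclockwise

Near P at (-1.6, 0.2) the arrows circulate counterclockwise. The curl (z-component) there is about +5; positive curl means counterclockwise rotation.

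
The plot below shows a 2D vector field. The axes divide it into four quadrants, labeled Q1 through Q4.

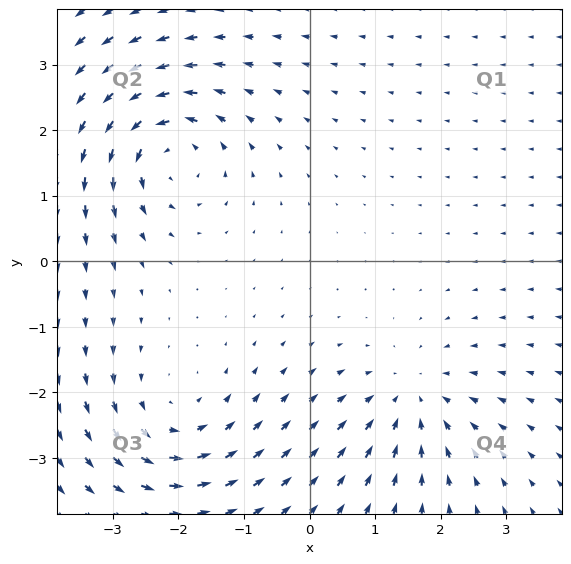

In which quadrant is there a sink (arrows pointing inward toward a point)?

The sink sits at approximately (1.6, -2.1), which lies in quadrant Q4. The divergence there is about -4, negative as expected for a sink.

Q4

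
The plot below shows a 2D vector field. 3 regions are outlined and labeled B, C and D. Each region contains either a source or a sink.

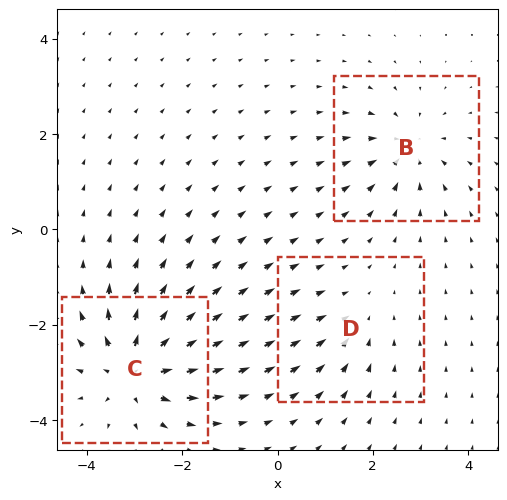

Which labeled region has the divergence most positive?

C

Divergence at each region's feature centre — B: about -4, C: about +5, D: about -2. Region C is most positive.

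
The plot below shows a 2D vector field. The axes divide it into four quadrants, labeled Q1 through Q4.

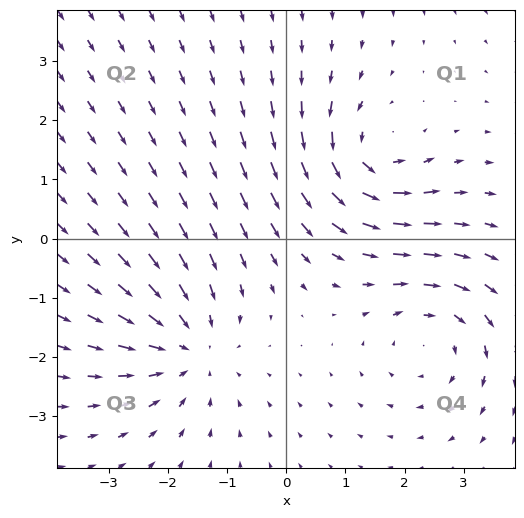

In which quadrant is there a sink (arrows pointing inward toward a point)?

The sink sits at approximately (-1.6, -1.9), which lies in quadrant Q3. The divergence there is about -3, negative as expected for a sink.

Q3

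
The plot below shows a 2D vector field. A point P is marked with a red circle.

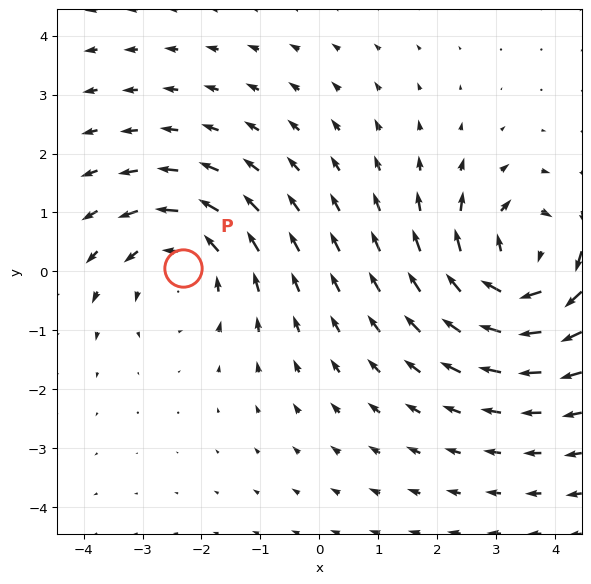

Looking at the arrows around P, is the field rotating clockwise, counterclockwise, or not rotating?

Near P at (-2.3, 0.1) the arrows circulate counterclockwise. The curl (z-component) there is about +3; positive curl means counterclockwise rotation.

counterclockwise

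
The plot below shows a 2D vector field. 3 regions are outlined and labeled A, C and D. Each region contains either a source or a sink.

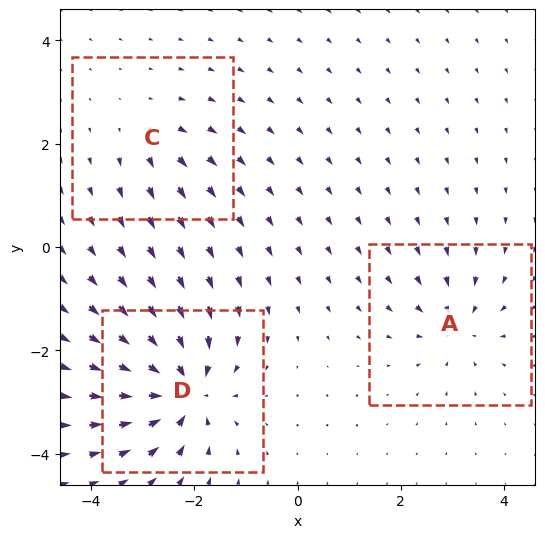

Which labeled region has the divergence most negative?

Divergence at each region's feature centre — A: about -4, C: about +3, D: about -7. Region D is most negative.

D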